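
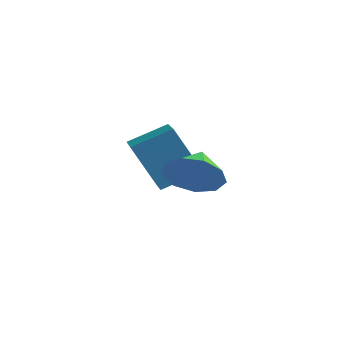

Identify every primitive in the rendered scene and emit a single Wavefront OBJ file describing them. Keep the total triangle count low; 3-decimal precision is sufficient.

v -1.595 -0.932 -1.903
v -2.474 -0.994 -0.461
v -0.738 -0.112 -1.345
v -1.618 -0.175 0.097
v -0.782 -2.085 -1.457
v -1.662 -2.148 -0.015
v 0.074 -1.266 -0.899
v -0.805 -1.328 0.543
v 1.198 -3.872 0.337
v 1.617 -3.458 -0.29
v 0.962 -2.988 0.763
v 1.054 -3.535 -0.441
v 0.558 -3.77 -0.229
v 0.361 -4.052 0.248
v 0.556 -4.251 0.767
v 1.051 -4.272 1.084
v 1.615 -4.106 1.051
v 1.983 -3.831 0.684
v 1.984 -3.575 0.155
f 2 4 1
f 5 2 1
f 1 4 3
f 3 5 1
f 2 8 4
f 6 2 5
f 6 8 2
f 4 8 3
f 7 5 3
f 3 8 7
f 7 6 5
f 8 6 7
f 10 9 12
f 10 12 11
f 12 9 13
f 12 13 11
f 13 9 14
f 13 14 11
f 14 9 15
f 14 15 11
f 15 9 16
f 15 16 11
f 16 9 17
f 16 17 11
f 17 9 18
f 17 18 11
f 18 9 19
f 18 19 11
f 19 9 10
f 19 10 11



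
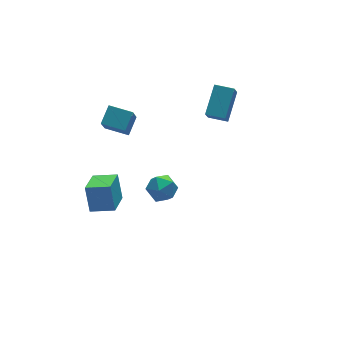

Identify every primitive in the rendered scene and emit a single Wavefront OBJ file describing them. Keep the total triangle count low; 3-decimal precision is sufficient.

v -2.555 1.682 3.007
v -1.706 2.385 3.734
v -3.595 2.747 3.192
v -2.746 3.45 3.919
v -1.914 2.59 1.381
v -1.065 3.293 2.108
v -2.954 3.655 1.566
v -2.105 4.358 2.293
v -3.719 0.852 -3.641
v -3.633 1.619 -2.027
v -4.972 1.699 -3.978
v -4.887 2.467 -2.363
v -2.593 2.233 -4.357
v -2.508 3.001 -2.742
v -3.847 3.081 -4.693
v -3.761 3.848 -3.079
v -3.249 -3.066 3.297
v -2.581 -3.4 2.65
v -3.499 -4.56 3.81
v -2.831 -4.894 3.163
v -2.542 -4.351 3.936
v -2.387 -3.427 3.619
v -3.693 -4.533 2.841
v -3.538 -3.609 2.524
v -2.855 -4.307 2.368
v -2.144 -4.194 3.045
v -3.936 -3.766 3.415
v -3.225 -3.653 4.092
v 2.732 -0.607 3.817
v 3.964 0.612 5.003
v 1.869 0.241 3.843
v 3.101 1.459 5.03
v 3.199 -0.099 2.81
v 4.431 1.119 3.997
v 2.336 0.748 2.837
v 3.568 1.967 4.023
f 2 4 1
f 5 2 1
f 1 4 3
f 3 5 1
f 2 8 4
f 6 2 5
f 6 8 2
f 4 8 3
f 7 5 3
f 3 8 7
f 7 6 5
f 8 6 7
f 10 12 9
f 13 10 9
f 9 12 11
f 11 13 9
f 10 16 12
f 14 10 13
f 14 16 10
f 12 16 11
f 15 13 11
f 11 16 15
f 15 14 13
f 16 14 15
f 17 28 22
f 17 22 18
f 17 18 24
f 17 24 27
f 17 27 28
f 18 22 26
f 22 28 21
f 28 27 19
f 27 24 23
f 24 18 25
f 20 26 21
f 20 21 19
f 20 19 23
f 20 23 25
f 20 25 26
f 21 26 22
f 19 21 28
f 23 19 27
f 25 23 24
f 26 25 18
f 30 32 29
f 33 30 29
f 29 32 31
f 31 33 29
f 30 36 32
f 34 30 33
f 34 36 30
f 32 36 31
f 35 33 31
f 31 36 35
f 35 34 33
f 36 34 35



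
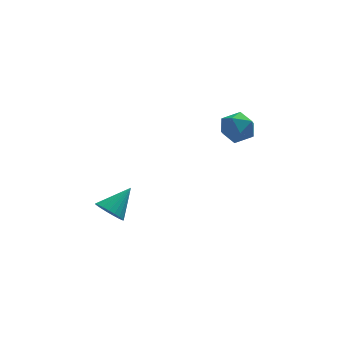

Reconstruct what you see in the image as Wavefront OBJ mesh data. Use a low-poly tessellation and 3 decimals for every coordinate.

v 1.209 3.018 2.667
v 1.982 3.048 2.967
v 1.598 2.112 1.753
v 2.371 2.142 2.053
v 1.763 1.804 2.506
v 1.522 2.364 3.071
v 2.058 2.796 1.649
v 1.817 3.356 2.214
v 2.507 2.91 2.338
v 2.325 2.297 2.868
v 1.255 2.863 1.852
v 1.073 2.25 2.382
v -3.651 0.516 -0.769
v -3.119 0.217 -1.112
v -2.709 1.184 0.109
v -3.155 0.465 -1.261
v -3.277 0.721 -1.325
v -3.464 0.942 -1.292
v -3.683 1.089 -1.17
v -3.897 1.137 -0.978
v -4.067 1.078 -0.75
v -4.166 0.922 -0.525
v -4.176 0.695 -0.342
v -4.095 0.438 -0.233
v -3.937 0.194 -0.217
v -3.729 0.006 -0.297
v -3.508 -0.094 -0.457
v -3.312 -0.089 -0.672
v -3.174 0.021 -0.904
f 1 12 6
f 1 6 2
f 1 2 8
f 1 8 11
f 1 11 12
f 2 6 10
f 6 12 5
f 12 11 3
f 11 8 7
f 8 2 9
f 4 10 5
f 4 5 3
f 4 3 7
f 4 7 9
f 4 9 10
f 5 10 6
f 3 5 12
f 7 3 11
f 9 7 8
f 10 9 2
f 14 13 16
f 14 16 15
f 16 13 17
f 16 17 15
f 17 13 18
f 17 18 15
f 18 13 19
f 18 19 15
f 19 13 20
f 19 20 15
f 20 13 21
f 20 21 15
f 21 13 22
f 21 22 15
f 22 13 23
f 22 23 15
f 23 13 24
f 23 24 15
f 24 13 25
f 24 25 15
f 25 13 26
f 25 26 15
f 26 13 27
f 26 27 15
f 27 13 28
f 27 28 15
f 28 13 29
f 28 29 15
f 29 13 14
f 29 14 15



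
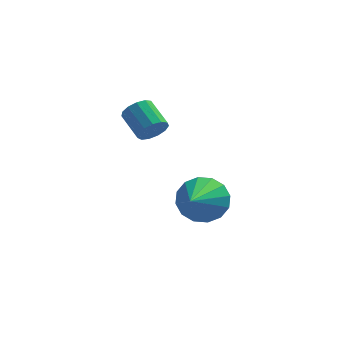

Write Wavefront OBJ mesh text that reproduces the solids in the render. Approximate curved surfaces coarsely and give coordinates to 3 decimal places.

v -0.007 1.322 2.197
v 0.261 1.201 2.685
v -0.285 2.037 3.192
v -0.553 2.158 2.703
v 0.445 1.414 2.531
v -0.101 2.251 3.038
v 0.486 1.598 2.271
v -0.06 2.435 2.778
v 0.37 1.694 1.987
v -0.176 2.531 2.494
v 0.134 1.672 1.77
v -0.411 2.509 2.277
v -0.146 1.539 1.688
v -0.692 2.376 2.195
v -0.382 1.337 1.768
v -0.928 2.173 2.274
v -0.5 1.129 1.984
v -1.045 1.966 2.49
v -0.46 0.983 2.267
v -1.006 1.82 2.774
v -0.277 0.945 2.528
v -0.823 1.781 3.035
v -0.008 1.026 2.684
v -0.554 1.862 3.19
v 1.59 1.861 -1.437
v 2.487 1.805 -1.198
v 1.19 0.139 -0.343
v 2.283 2.071 -0.853
v 1.893 2.282 -0.665
v 1.422 2.379 -0.683
v 0.996 2.338 -0.904
v 0.729 2.169 -1.267
v 0.693 1.918 -1.676
v 0.898 1.651 -2.021
v 1.287 1.441 -2.21
v 1.758 1.343 -2.191
v 2.184 1.385 -1.971
v 2.451 1.553 -1.607
f 2 1 5
f 2 5 3
f 3 5 6
f 3 6 4
f 5 1 7
f 5 7 6
f 6 7 8
f 6 8 4
f 7 1 9
f 7 9 8
f 8 9 10
f 8 10 4
f 9 1 11
f 9 11 10
f 10 11 12
f 10 12 4
f 11 1 13
f 11 13 12
f 12 13 14
f 12 14 4
f 13 1 15
f 13 15 14
f 14 15 16
f 14 16 4
f 15 1 17
f 15 17 16
f 16 17 18
f 16 18 4
f 17 1 19
f 17 19 18
f 18 19 20
f 18 20 4
f 19 1 21
f 19 21 20
f 20 21 22
f 20 22 4
f 21 1 23
f 21 23 22
f 22 23 24
f 22 24 4
f 23 1 2
f 23 2 24
f 24 2 3
f 24 3 4
f 26 25 28
f 26 28 27
f 28 25 29
f 28 29 27
f 29 25 30
f 29 30 27
f 30 25 31
f 30 31 27
f 31 25 32
f 31 32 27
f 32 25 33
f 32 33 27
f 33 25 34
f 33 34 27
f 34 25 35
f 34 35 27
f 35 25 36
f 35 36 27
f 36 25 37
f 36 37 27
f 37 25 38
f 37 38 27
f 38 25 26
f 38 26 27



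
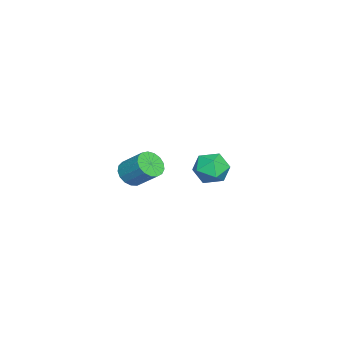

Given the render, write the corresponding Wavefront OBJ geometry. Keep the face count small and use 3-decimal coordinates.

v -3.798 0.245 -1.717
v -3.282 0.811 -2.157
v -3.378 -0.811 -2.583
v -2.862 -0.245 -3.023
v -2.659 -0.475 -2.195
v -2.919 0.178 -1.659
v -3.741 -0.178 -3.081
v -4.001 0.475 -2.545
v -3.247 0.55 -3
v -2.579 0.367 -2.452
v -4.081 -0.367 -2.288
v -3.413 -0.55 -1.74
v 1.627 -2.133 -0.186
v 2.2 -2.432 -0.12
v 2.567 -1.545 0.712
v 1.993 -1.247 0.646
v 2.247 -2.232 -0.354
v 2.613 -1.345 0.478
v 2.151 -2.009 -0.549
v 2.518 -1.123 0.283
v 1.935 -1.815 -0.661
v 2.302 -0.928 0.171
v 1.649 -1.694 -0.664
v 2.016 -0.807 0.168
v 1.357 -1.673 -0.558
v 1.724 -0.786 0.274
v 1.128 -1.758 -0.366
v 1.494 -0.871 0.466
v 1.012 -1.929 -0.133
v 1.379 -1.042 0.699
v 1.037 -2.146 0.088
v 1.404 -1.26 0.92
v 1.198 -2.361 0.246
v 1.564 -1.474 1.078
v 1.456 -2.524 0.305
v 1.823 -1.637 1.137
v 1.754 -2.597 0.252
v 2.12 -1.71 1.084
v 2.022 -2.564 0.098
v 2.389 -1.677 0.93
f 1 12 6
f 1 6 2
f 1 2 8
f 1 8 11
f 1 11 12
f 2 6 10
f 6 12 5
f 12 11 3
f 11 8 7
f 8 2 9
f 4 10 5
f 4 5 3
f 4 3 7
f 4 7 9
f 4 9 10
f 5 10 6
f 3 5 12
f 7 3 11
f 9 7 8
f 10 9 2
f 14 13 17
f 14 17 15
f 15 17 18
f 15 18 16
f 17 13 19
f 17 19 18
f 18 19 20
f 18 20 16
f 19 13 21
f 19 21 20
f 20 21 22
f 20 22 16
f 21 13 23
f 21 23 22
f 22 23 24
f 22 24 16
f 23 13 25
f 23 25 24
f 24 25 26
f 24 26 16
f 25 13 27
f 25 27 26
f 26 27 28
f 26 28 16
f 27 13 29
f 27 29 28
f 28 29 30
f 28 30 16
f 29 13 31
f 29 31 30
f 30 31 32
f 30 32 16
f 31 13 33
f 31 33 32
f 32 33 34
f 32 34 16
f 33 13 35
f 33 35 34
f 34 35 36
f 34 36 16
f 35 13 37
f 35 37 36
f 36 37 38
f 36 38 16
f 37 13 39
f 37 39 38
f 38 39 40
f 38 40 16
f 39 13 14
f 39 14 40
f 40 14 15
f 40 15 16



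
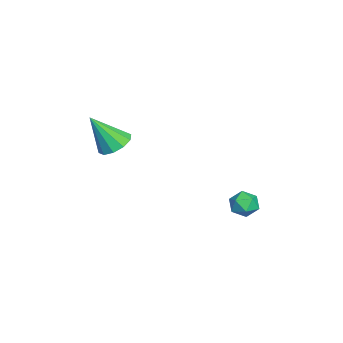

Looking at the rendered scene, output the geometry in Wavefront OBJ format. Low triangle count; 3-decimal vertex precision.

v 2.827 -2.031 2.582
v 3.414 -2.377 2.319
v 2.933 -2.929 3.998
v 3.556 -2.01 2.541
v 3.419 -1.652 2.778
v 3.056 -1.438 2.941
v 2.606 -1.451 2.966
v 2.24 -1.686 2.845
v 2.099 -2.052 2.623
v 2.236 -2.411 2.385
v 2.598 -2.624 2.223
v 3.049 -2.611 2.198
v 1.434 3.04 -1.573
v 1.966 3.298 -1.298
v 1.594 2.142 -1.042
v 2.126 2.4 -0.767
v 1.535 2.625 -0.609
v 1.436 3.18 -0.937
v 2.124 2.26 -1.403
v 2.025 2.815 -1.731
v 2.392 2.816 -1.192
v 2.028 3.041 -0.701
v 1.532 2.399 -1.639
v 1.168 2.624 -1.148
f 2 1 4
f 2 4 3
f 4 1 5
f 4 5 3
f 5 1 6
f 5 6 3
f 6 1 7
f 6 7 3
f 7 1 8
f 7 8 3
f 8 1 9
f 8 9 3
f 9 1 10
f 9 10 3
f 10 1 11
f 10 11 3
f 11 1 12
f 11 12 3
f 12 1 2
f 12 2 3
f 13 24 18
f 13 18 14
f 13 14 20
f 13 20 23
f 13 23 24
f 14 18 22
f 18 24 17
f 24 23 15
f 23 20 19
f 20 14 21
f 16 22 17
f 16 17 15
f 16 15 19
f 16 19 21
f 16 21 22
f 17 22 18
f 15 17 24
f 19 15 23
f 21 19 20
f 22 21 14



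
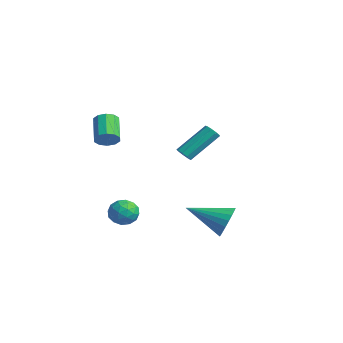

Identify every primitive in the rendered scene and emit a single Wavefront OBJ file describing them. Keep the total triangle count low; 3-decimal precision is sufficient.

v 1.755 -2.337 -3.238
v 2.308 -2.854 -2.951
v 0.852 -3.286 -3.209
v 1.405 -3.803 -2.922
v 1.142 -3.193 -2.459
v 1.7 -2.606 -2.477
v 1.46 -3.534 -3.683
v 2.018 -2.947 -3.701
v 2.126 -3.594 -3.226
v 1.929 -3.383 -2.469
v 1.231 -2.757 -3.691
v 1.034 -2.546 -2.934
v 2.111 -2.512 -3.097
v 1.049 -3.628 -3.063
v 0.895 -3.269 -2.791
v 1.22 -3.573 -2.622
v 1.753 -2.367 -2.819
v 2.078 -2.671 -2.65
v 1.393 -2.87 -2.36
v 1.082 -3.469 -3.51
v 1.407 -3.773 -3.341
v 1.94 -2.567 -3.538
v 2.265 -2.871 -3.369
v 1.767 -3.27 -3.8
v 2.328 -3.251 -3.09
v 1.798 -3.809 -3.073
v 1.83 -3.65 -3.52
v 2.158 -3.305 -3.531
v 2.213 -3.127 -2.645
v 1.682 -3.685 -2.628
v 1.528 -3.326 -2.356
v 1.856 -2.982 -2.366
v 2.106 -3.562 -2.807
v 1.478 -2.455 -3.532
v 0.947 -3.013 -3.515
v 1.304 -3.158 -3.794
v 1.632 -2.814 -3.804
v 1.362 -2.331 -3.087
v 0.832 -2.889 -3.07
v 1.002 -2.835 -2.629
v 1.33 -2.49 -2.64
v 1.054 -2.578 -3.353
v 0.86 -3.559 1.495
v 1.282 -3.342 1.925
v 0.162 -2.885 2.794
v -0.26 -3.101 2.365
v 1.205 -3.049 1.671
v 0.085 -2.591 2.541
v 0.996 -2.95 1.35
v -0.124 -2.493 2.22
v 0.735 -3.084 1.084
v -0.385 -2.627 1.954
v 0.522 -3.399 0.976
v -0.598 -2.942 1.845
v 0.438 -3.775 1.066
v -0.682 -3.318 1.935
v 0.515 -4.069 1.319
v -0.605 -3.611 2.189
v 0.724 -4.167 1.64
v -0.396 -3.71 2.51
v 0.985 -4.033 1.906
v -0.135 -3.576 2.776
v 1.198 -3.718 2.015
v 0.078 -3.261 2.884
v -2.126 1.926 -1.376
v -1.792 1.677 -1.1
v -1.759 3.285 0.311
v -2.094 3.534 0.036
v -1.631 1.875 -1.329
v -1.599 3.483 0.083
v -1.703 2.096 -1.579
v -1.67 3.704 -0.168
v -1.972 2.238 -1.735
v -1.94 3.846 -0.323
v -2.314 2.234 -1.722
v -2.281 3.842 -0.311
v -2.568 2.086 -1.547
v -2.535 3.694 -0.136
v -2.615 1.863 -1.292
v -2.583 3.471 0.119
v -2.434 1.669 -1.076
v -2.401 3.278 0.335
v -2.108 1.596 -1
v -2.076 3.204 0.411
v 4.374 1.017 -3.412
v 4.986 0.917 -2.705
v 3.206 -0.597 -2.628
v 4.731 1.173 -2.556
v 4.415 1.403 -2.555
v 4.091 1.565 -2.702
v 3.816 1.633 -2.972
v 3.638 1.594 -3.318
v 3.587 1.456 -3.679
v 3.672 1.241 -3.995
v 3.878 0.988 -4.21
v 4.17 0.74 -4.286
v 4.497 0.539 -4.212
v 4.803 0.421 -3.999
v 5.034 0.407 -3.684
v 5.152 0.497 -3.323
v 5.135 0.678 -2.976
f 1 38 17
f 38 12 41
f 17 41 6
f 38 41 17
f 1 17 13
f 17 6 18
f 13 18 2
f 17 18 13
f 1 13 22
f 13 2 23
f 22 23 8
f 13 23 22
f 1 22 34
f 22 8 37
f 34 37 11
f 22 37 34
f 1 34 38
f 34 11 42
f 38 42 12
f 34 42 38
f 2 18 29
f 18 6 32
f 29 32 10
f 18 32 29
f 6 41 19
f 41 12 40
f 19 40 5
f 41 40 19
f 12 42 39
f 42 11 35
f 39 35 3
f 42 35 39
f 11 37 36
f 37 8 24
f 36 24 7
f 37 24 36
f 8 23 28
f 23 2 25
f 28 25 9
f 23 25 28
f 4 30 16
f 30 10 31
f 16 31 5
f 30 31 16
f 4 16 14
f 16 5 15
f 14 15 3
f 16 15 14
f 4 14 21
f 14 3 20
f 21 20 7
f 14 20 21
f 4 21 26
f 21 7 27
f 26 27 9
f 21 27 26
f 4 26 30
f 26 9 33
f 30 33 10
f 26 33 30
f 5 31 19
f 31 10 32
f 19 32 6
f 31 32 19
f 3 15 39
f 15 5 40
f 39 40 12
f 15 40 39
f 7 20 36
f 20 3 35
f 36 35 11
f 20 35 36
f 9 27 28
f 27 7 24
f 28 24 8
f 27 24 28
f 10 33 29
f 33 9 25
f 29 25 2
f 33 25 29
f 44 43 47
f 44 47 45
f 45 47 48
f 45 48 46
f 47 43 49
f 47 49 48
f 48 49 50
f 48 50 46
f 49 43 51
f 49 51 50
f 50 51 52
f 50 52 46
f 51 43 53
f 51 53 52
f 52 53 54
f 52 54 46
f 53 43 55
f 53 55 54
f 54 55 56
f 54 56 46
f 55 43 57
f 55 57 56
f 56 57 58
f 56 58 46
f 57 43 59
f 57 59 58
f 58 59 60
f 58 60 46
f 59 43 61
f 59 61 60
f 60 61 62
f 60 62 46
f 61 43 63
f 61 63 62
f 62 63 64
f 62 64 46
f 63 43 44
f 63 44 64
f 64 44 45
f 64 45 46
f 66 65 69
f 66 69 67
f 67 69 70
f 67 70 68
f 69 65 71
f 69 71 70
f 70 71 72
f 70 72 68
f 71 65 73
f 71 73 72
f 72 73 74
f 72 74 68
f 73 65 75
f 73 75 74
f 74 75 76
f 74 76 68
f 75 65 77
f 75 77 76
f 76 77 78
f 76 78 68
f 77 65 79
f 77 79 78
f 78 79 80
f 78 80 68
f 79 65 81
f 79 81 80
f 80 81 82
f 80 82 68
f 81 65 83
f 81 83 82
f 82 83 84
f 82 84 68
f 83 65 66
f 83 66 84
f 84 66 67
f 84 67 68
f 86 85 88
f 86 88 87
f 88 85 89
f 88 89 87
f 89 85 90
f 89 90 87
f 90 85 91
f 90 91 87
f 91 85 92
f 91 92 87
f 92 85 93
f 92 93 87
f 93 85 94
f 93 94 87
f 94 85 95
f 94 95 87
f 95 85 96
f 95 96 87
f 96 85 97
f 96 97 87
f 97 85 98
f 97 98 87
f 98 85 99
f 98 99 87
f 99 85 100
f 99 100 87
f 100 85 101
f 100 101 87
f 101 85 86
f 101 86 87



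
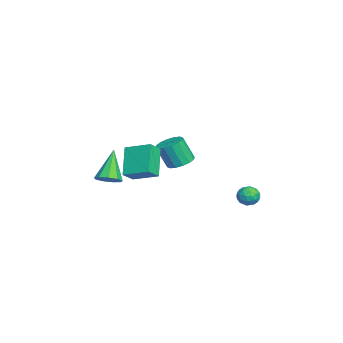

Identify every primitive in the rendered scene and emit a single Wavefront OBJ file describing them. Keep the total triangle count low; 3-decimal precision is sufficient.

v -1.21 -0.038 -2.459
v -0.674 -0.589 -2.679
v -0.734 -1.214 -1.262
v -1.27 -0.662 -1.041
v -0.449 -0.274 -2.531
v -0.509 -0.899 -1.113
v -0.429 0.104 -2.363
v -0.488 -0.521 -0.946
v -0.617 0.444 -2.221
v -0.677 -0.181 -0.804
v -0.965 0.655 -2.143
v -1.025 0.03 -0.726
v -1.378 0.681 -2.149
v -1.438 0.056 -0.732
v -1.746 0.514 -2.238
v -1.806 -0.111 -0.821
v -1.971 0.199 -2.387
v -2.031 -0.426 -0.969
v -1.992 -0.179 -2.554
v -2.051 -0.804 -1.137
v -1.803 -0.519 -2.696
v -1.863 -1.144 -1.279
v -1.455 -0.73 -2.774
v -1.515 -1.355 -1.357
v -1.042 -0.756 -2.768
v -1.102 -1.381 -1.351
v 0.346 -2.501 -3.057
v -0.994 -2.466 -1.654
v 0.931 -1.12 -2.533
v -0.408 -1.084 -1.13
v 0.968 -2.996 -2.45
v -0.371 -2.96 -1.047
v 1.554 -1.614 -1.926
v 0.214 -1.579 -0.523
v 0.658 3.714 -3.447
v 1.205 4.104 -3.49
v 1.135 2.976 -4.09
v 1.682 3.366 -4.133
v 1.527 3.066 -3.551
v 1.233 3.522 -3.153
v 1.107 3.558 -4.427
v 0.813 4.014 -4.029
v 1.482 4.008 -4.096
v 1.742 3.704 -3.554
v 0.598 3.376 -4.026
v 0.858 3.072 -3.484
v 0.89 3.974 -3.412
v 1.45 3.106 -4.168
v 1.359 2.93 -3.826
v 1.681 3.159 -3.851
v 0.906 3.632 -3.214
v 1.227 3.861 -3.24
v 1.417 3.251 -3.275
v 1.113 3.219 -4.34
v 1.434 3.448 -4.366
v 0.659 3.921 -3.729
v 0.981 4.15 -3.754
v 0.923 3.829 -4.305
v 1.374 4.147 -3.793
v 1.654 3.713 -4.171
v 1.317 3.825 -4.344
v 1.144 4.093 -4.11
v 1.527 3.968 -3.475
v 1.807 3.534 -3.853
v 1.716 3.358 -3.511
v 1.543 3.626 -3.277
v 1.69 3.911 -3.831
v 0.533 3.546 -3.727
v 0.813 3.112 -4.105
v 0.797 3.454 -4.303
v 0.624 3.722 -4.069
v 0.686 3.367 -3.409
v 0.966 2.933 -3.787
v 1.196 2.987 -3.47
v 1.023 3.255 -3.236
v 0.65 3.169 -3.749
v -1.635 -3.942 -4.045
v -1.156 -4.401 -3.635
v -2.885 -3.718 -2.335
v -1.004 -3.892 -3.59
v -1.146 -3.406 -3.758
v -1.518 -3.171 -4.061
v -1.944 -3.297 -4.356
v -2.226 -3.725 -4.505
v -2.231 -4.254 -4.44
v -1.957 -4.638 -4.189
v -1.533 -4.696 -3.871
f 2 1 5
f 2 5 3
f 3 5 6
f 3 6 4
f 5 1 7
f 5 7 6
f 6 7 8
f 6 8 4
f 7 1 9
f 7 9 8
f 8 9 10
f 8 10 4
f 9 1 11
f 9 11 10
f 10 11 12
f 10 12 4
f 11 1 13
f 11 13 12
f 12 13 14
f 12 14 4
f 13 1 15
f 13 15 14
f 14 15 16
f 14 16 4
f 15 1 17
f 15 17 16
f 16 17 18
f 16 18 4
f 17 1 19
f 17 19 18
f 18 19 20
f 18 20 4
f 19 1 21
f 19 21 20
f 20 21 22
f 20 22 4
f 21 1 23
f 21 23 22
f 22 23 24
f 22 24 4
f 23 1 25
f 23 25 24
f 24 25 26
f 24 26 4
f 25 1 2
f 25 2 26
f 26 2 3
f 26 3 4
f 28 30 27
f 31 28 27
f 27 30 29
f 29 31 27
f 28 34 30
f 32 28 31
f 32 34 28
f 30 34 29
f 33 31 29
f 29 34 33
f 33 32 31
f 34 32 33
f 35 72 51
f 72 46 75
f 51 75 40
f 72 75 51
f 35 51 47
f 51 40 52
f 47 52 36
f 51 52 47
f 35 47 56
f 47 36 57
f 56 57 42
f 47 57 56
f 35 56 68
f 56 42 71
f 68 71 45
f 56 71 68
f 35 68 72
f 68 45 76
f 72 76 46
f 68 76 72
f 36 52 63
f 52 40 66
f 63 66 44
f 52 66 63
f 40 75 53
f 75 46 74
f 53 74 39
f 75 74 53
f 46 76 73
f 76 45 69
f 73 69 37
f 76 69 73
f 45 71 70
f 71 42 58
f 70 58 41
f 71 58 70
f 42 57 62
f 57 36 59
f 62 59 43
f 57 59 62
f 38 64 50
f 64 44 65
f 50 65 39
f 64 65 50
f 38 50 48
f 50 39 49
f 48 49 37
f 50 49 48
f 38 48 55
f 48 37 54
f 55 54 41
f 48 54 55
f 38 55 60
f 55 41 61
f 60 61 43
f 55 61 60
f 38 60 64
f 60 43 67
f 64 67 44
f 60 67 64
f 39 65 53
f 65 44 66
f 53 66 40
f 65 66 53
f 37 49 73
f 49 39 74
f 73 74 46
f 49 74 73
f 41 54 70
f 54 37 69
f 70 69 45
f 54 69 70
f 43 61 62
f 61 41 58
f 62 58 42
f 61 58 62
f 44 67 63
f 67 43 59
f 63 59 36
f 67 59 63
f 78 77 80
f 78 80 79
f 80 77 81
f 80 81 79
f 81 77 82
f 81 82 79
f 82 77 83
f 82 83 79
f 83 77 84
f 83 84 79
f 84 77 85
f 84 85 79
f 85 77 86
f 85 86 79
f 86 77 87
f 86 87 79
f 87 77 78
f 87 78 79



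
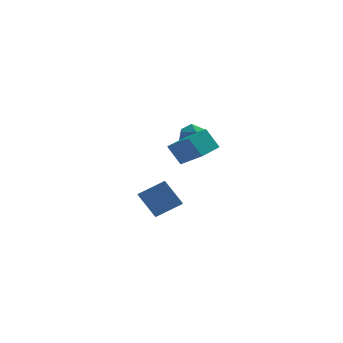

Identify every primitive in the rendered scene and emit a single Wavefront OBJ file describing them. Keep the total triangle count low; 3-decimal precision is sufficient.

v 1.633 4.746 0.882
v 2.042 4.249 0.118
v 0.538 3.571 1.062
v 0.947 3.074 0.298
v 1.446 3.165 1.158
v 2.122 3.891 1.047
v 0.458 3.929 0.133
v 1.134 4.655 0.022
v 1.315 3.744 -0.345
v 1.926 3.272 0.289
v 0.654 4.548 0.891
v 1.265 4.076 1.525
v -1.482 -0.694 -4.319
v -2.485 0.215 -2.766
v -1.398 0.172 -4.771
v -2.401 1.08 -3.218
v 0.221 -0.38 -3.402
v -0.782 0.528 -1.849
v 0.305 0.485 -3.854
v -0.698 1.394 -2.301
v -0.317 -4.15 1.578
v -1.044 -3.649 2.84
v 0.826 -2.975 1.77
v 0.099 -2.474 3.031
v 0.801 -5.426 2.729
v 0.074 -4.925 3.99
v 1.944 -4.251 2.92
v 1.217 -3.75 4.182
f 1 12 6
f 1 6 2
f 1 2 8
f 1 8 11
f 1 11 12
f 2 6 10
f 6 12 5
f 12 11 3
f 11 8 7
f 8 2 9
f 4 10 5
f 4 5 3
f 4 3 7
f 4 7 9
f 4 9 10
f 5 10 6
f 3 5 12
f 7 3 11
f 9 7 8
f 10 9 2
f 14 16 13
f 17 14 13
f 13 16 15
f 15 17 13
f 14 20 16
f 18 14 17
f 18 20 14
f 16 20 15
f 19 17 15
f 15 20 19
f 19 18 17
f 20 18 19
f 22 24 21
f 25 22 21
f 21 24 23
f 23 25 21
f 22 28 24
f 26 22 25
f 26 28 22
f 24 28 23
f 27 25 23
f 23 28 27
f 27 26 25
f 28 26 27



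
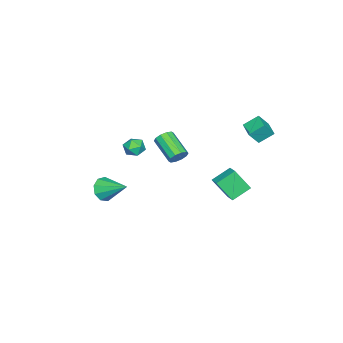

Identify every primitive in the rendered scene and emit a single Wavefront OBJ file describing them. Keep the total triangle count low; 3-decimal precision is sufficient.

v 2.389 -2.701 -2.089
v 2.649 -2.377 -2.772
v 2.691 -1.219 -1.271
v 2.11 -2.297 -2.72
v 1.702 -2.405 -2.372
v 1.615 -2.653 -1.891
v 1.891 -2.923 -1.503
v 2.399 -3.089 -1.389
v 2.903 -3.074 -1.602
v 3.166 -2.885 -2.043
v 3.066 -2.61 -2.505
v -0.92 0.072 -0.798
v -0.49 0.077 -0.38
v -1.27 -1.167 0.437
v -1.7 -1.172 0.018
v -0.756 0.313 -0.274
v -1.536 -0.93 0.543
v -1.084 0.457 -0.369
v -1.864 -0.786 0.448
v -1.35 0.454 -0.627
v -2.13 -0.79 0.189
v -1.451 0.305 -0.951
v -2.232 -0.939 -0.135
v -1.35 0.067 -1.217
v -2.13 -1.177 -0.4
v -1.084 -0.17 -1.323
v -1.864 -1.413 -0.506
v -0.756 -0.314 -1.228
v -1.536 -1.557 -0.411
v -0.49 -0.31 -0.969
v -1.27 -1.554 -0.153
v -0.388 -0.161 -0.645
v -1.169 -1.405 0.171
v -3.463 -3.121 -2.606
v -2.981 -3.19 -2.097
v -3.459 -4.25 -2.763
v -2.977 -4.319 -2.254
v -3.634 -4.124 -2.092
v -3.637 -3.426 -1.995
v -2.803 -4.014 -2.865
v -2.806 -3.316 -2.768
v -2.573 -3.742 -2.257
v -3.086 -3.81 -1.78
v -3.354 -3.63 -3.08
v -3.867 -3.698 -2.603
v -2.385 1.381 -3.156
v -3.28 2.069 -2.532
v -2.572 2.26 -4.394
v -3.468 2.948 -3.77
v -1.732 1.952 -2.85
v -2.628 2.64 -2.226
v -1.92 2.831 -4.088
v -2.815 3.519 -3.464
v -4.001 3.976 1.107
v -3.524 3.579 1.916
v -3.212 4.639 0.967
v -2.735 4.242 1.776
v -3.525 3.278 0.484
v -3.048 2.881 1.293
v -2.736 3.941 0.344
v -2.259 3.544 1.153
f 2 1 4
f 2 4 3
f 4 1 5
f 4 5 3
f 5 1 6
f 5 6 3
f 6 1 7
f 6 7 3
f 7 1 8
f 7 8 3
f 8 1 9
f 8 9 3
f 9 1 10
f 9 10 3
f 10 1 11
f 10 11 3
f 11 1 2
f 11 2 3
f 13 12 16
f 13 16 14
f 14 16 17
f 14 17 15
f 16 12 18
f 16 18 17
f 17 18 19
f 17 19 15
f 18 12 20
f 18 20 19
f 19 20 21
f 19 21 15
f 20 12 22
f 20 22 21
f 21 22 23
f 21 23 15
f 22 12 24
f 22 24 23
f 23 24 25
f 23 25 15
f 24 12 26
f 24 26 25
f 25 26 27
f 25 27 15
f 26 12 28
f 26 28 27
f 27 28 29
f 27 29 15
f 28 12 30
f 28 30 29
f 29 30 31
f 29 31 15
f 30 12 32
f 30 32 31
f 31 32 33
f 31 33 15
f 32 12 13
f 32 13 33
f 33 13 14
f 33 14 15
f 34 45 39
f 34 39 35
f 34 35 41
f 34 41 44
f 34 44 45
f 35 39 43
f 39 45 38
f 45 44 36
f 44 41 40
f 41 35 42
f 37 43 38
f 37 38 36
f 37 36 40
f 37 40 42
f 37 42 43
f 38 43 39
f 36 38 45
f 40 36 44
f 42 40 41
f 43 42 35
f 47 49 46
f 50 47 46
f 46 49 48
f 48 50 46
f 47 53 49
f 51 47 50
f 51 53 47
f 49 53 48
f 52 50 48
f 48 53 52
f 52 51 50
f 53 51 52
f 55 57 54
f 58 55 54
f 54 57 56
f 56 58 54
f 55 61 57
f 59 55 58
f 59 61 55
f 57 61 56
f 60 58 56
f 56 61 60
f 60 59 58
f 61 59 60



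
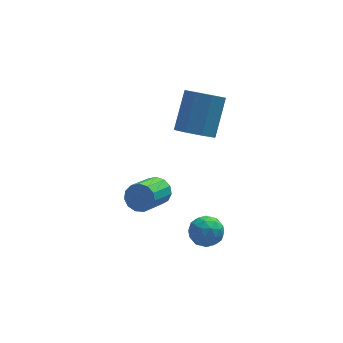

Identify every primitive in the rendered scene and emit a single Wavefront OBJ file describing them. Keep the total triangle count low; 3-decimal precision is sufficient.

v -0.756 0.499 1.964
v -0.016 -0.112 2.106
v 0.696 1.111 3.658
v -0.044 1.721 3.516
v 0.145 0.419 1.613
v 0.857 1.642 3.166
v -0.221 0.997 1.326
v 0.49 2.22 2.878
v -0.901 1.283 1.413
v -0.19 2.506 2.965
v -1.496 1.109 1.822
v -0.784 2.332 3.374
v -1.657 0.578 2.314
v -0.945 1.801 3.867
v -1.29 -0 2.602
v -0.579 1.223 4.154
v -0.61 -0.286 2.515
v 0.101 0.937 4.067
v -0.749 -1.523 -2.278
v -0.067 -2.013 -2.225
v -1.533 -2.627 -2.415
v -0.851 -3.117 -2.362
v -1.116 -2.692 -1.687
v -0.632 -2.01 -1.602
v -0.968 -2.63 -3.038
v -0.484 -1.948 -2.953
v -0.203 -2.698 -2.695
v -0.295 -2.736 -1.86
v -1.305 -1.904 -2.78
v -1.397 -1.942 -1.945
v -0.339 -1.671 -2.239
v -1.261 -2.969 -2.401
v -1.417 -2.719 -2.003
v -1.016 -3.007 -1.973
v -0.671 -1.669 -1.873
v -0.27 -1.958 -1.842
v -0.887 -2.357 -1.526
v -1.33 -2.682 -2.798
v -0.929 -2.971 -2.767
v -0.584 -1.633 -2.667
v -0.183 -1.921 -2.637
v -0.713 -2.283 -3.114
v -0.018 -2.362 -2.485
v -0.479 -3.011 -2.566
v -0.548 -2.724 -2.963
v -0.263 -2.323 -2.913
v -0.072 -2.384 -1.994
v -0.533 -3.033 -2.075
v -0.689 -2.783 -1.677
v -0.404 -2.382 -1.628
v -0.152 -2.787 -2.27
v -1.067 -1.607 -2.565
v -1.528 -2.256 -2.646
v -1.196 -2.258 -3.012
v -0.911 -1.857 -2.963
v -1.121 -1.629 -2.074
v -1.582 -2.278 -2.155
v -1.337 -2.317 -1.727
v -1.052 -1.916 -1.677
v -1.448 -1.853 -2.37
v -2.792 -1.307 -0.026
v -2.415 -1.182 0.575
v -3.351 -2.347 1.406
v -3.728 -2.473 0.806
v -2.729 -0.925 0.581
v -3.665 -2.09 1.413
v -3.063 -0.79 0.395
v -3.999 -1.955 1.226
v -3.311 -0.819 0.075
v -4.247 -1.984 0.907
v -3.395 -1.003 -0.277
v -4.33 -2.168 0.555
v -3.287 -1.284 -0.549
v -4.222 -2.449 0.283
v -3.022 -1.572 -0.655
v -3.957 -2.737 0.177
v -2.684 -1.777 -0.561
v -3.619 -2.942 0.27
v -2.381 -1.832 -0.297
v -3.316 -2.997 0.534
v -2.208 -1.721 0.053
v -3.143 -2.886 0.884
v -2.221 -1.478 0.378
v -3.156 -2.643 1.209
f 2 1 5
f 2 5 3
f 3 5 6
f 3 6 4
f 5 1 7
f 5 7 6
f 6 7 8
f 6 8 4
f 7 1 9
f 7 9 8
f 8 9 10
f 8 10 4
f 9 1 11
f 9 11 10
f 10 11 12
f 10 12 4
f 11 1 13
f 11 13 12
f 12 13 14
f 12 14 4
f 13 1 15
f 13 15 14
f 14 15 16
f 14 16 4
f 15 1 17
f 15 17 16
f 16 17 18
f 16 18 4
f 17 1 2
f 17 2 18
f 18 2 3
f 18 3 4
f 19 56 35
f 56 30 59
f 35 59 24
f 56 59 35
f 19 35 31
f 35 24 36
f 31 36 20
f 35 36 31
f 19 31 40
f 31 20 41
f 40 41 26
f 31 41 40
f 19 40 52
f 40 26 55
f 52 55 29
f 40 55 52
f 19 52 56
f 52 29 60
f 56 60 30
f 52 60 56
f 20 36 47
f 36 24 50
f 47 50 28
f 36 50 47
f 24 59 37
f 59 30 58
f 37 58 23
f 59 58 37
f 30 60 57
f 60 29 53
f 57 53 21
f 60 53 57
f 29 55 54
f 55 26 42
f 54 42 25
f 55 42 54
f 26 41 46
f 41 20 43
f 46 43 27
f 41 43 46
f 22 48 34
f 48 28 49
f 34 49 23
f 48 49 34
f 22 34 32
f 34 23 33
f 32 33 21
f 34 33 32
f 22 32 39
f 32 21 38
f 39 38 25
f 32 38 39
f 22 39 44
f 39 25 45
f 44 45 27
f 39 45 44
f 22 44 48
f 44 27 51
f 48 51 28
f 44 51 48
f 23 49 37
f 49 28 50
f 37 50 24
f 49 50 37
f 21 33 57
f 33 23 58
f 57 58 30
f 33 58 57
f 25 38 54
f 38 21 53
f 54 53 29
f 38 53 54
f 27 45 46
f 45 25 42
f 46 42 26
f 45 42 46
f 28 51 47
f 51 27 43
f 47 43 20
f 51 43 47
f 62 61 65
f 62 65 63
f 63 65 66
f 63 66 64
f 65 61 67
f 65 67 66
f 66 67 68
f 66 68 64
f 67 61 69
f 67 69 68
f 68 69 70
f 68 70 64
f 69 61 71
f 69 71 70
f 70 71 72
f 70 72 64
f 71 61 73
f 71 73 72
f 72 73 74
f 72 74 64
f 73 61 75
f 73 75 74
f 74 75 76
f 74 76 64
f 75 61 77
f 75 77 76
f 76 77 78
f 76 78 64
f 77 61 79
f 77 79 78
f 78 79 80
f 78 80 64
f 79 61 81
f 79 81 80
f 80 81 82
f 80 82 64
f 81 61 83
f 81 83 82
f 82 83 84
f 82 84 64
f 83 61 62
f 83 62 84
f 84 62 63
f 84 63 64



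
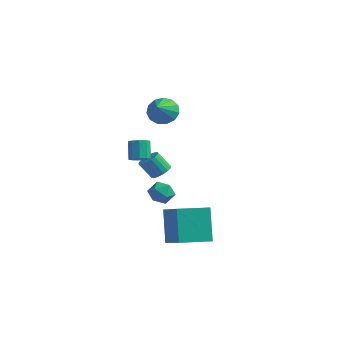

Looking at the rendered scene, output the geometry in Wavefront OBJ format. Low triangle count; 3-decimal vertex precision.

v -3.467 2.378 -3.427
v -3.031 1.946 -3.184
v -3.737 1.771 -2.229
v -4.173 2.202 -2.473
v -2.943 2.183 -3.075
v -3.65 2.008 -2.121
v -2.947 2.453 -3.028
v -3.653 2.278 -2.074
v -3.04 2.71 -3.05
v -3.746 2.535 -2.096
v -3.207 2.91 -3.137
v -3.913 2.735 -2.183
v -3.419 3.018 -3.274
v -4.125 2.843 -2.32
v -3.639 3.015 -3.438
v -4.345 2.84 -2.483
v -3.83 2.901 -3.599
v -4.536 2.726 -2.645
v -3.957 2.698 -3.731
v -4.664 2.523 -2.777
v -4 2.438 -3.811
v -4.707 2.263 -2.857
v -3.951 2.169 -3.824
v -4.657 1.994 -2.87
v -3.818 1.935 -3.768
v -4.525 1.76 -2.814
v -3.625 1.778 -3.654
v -4.331 1.603 -2.7
v -3.404 1.725 -3.5
v -4.11 1.55 -2.546
v -3.194 1.784 -3.334
v -3.9 1.609 -2.379
v -1.129 -3.712 1.542
v -0.643 -3.833 1.835
v -1.025 -3.249 2.711
v -1.511 -3.128 2.418
v -0.591 -3.528 1.654
v -0.972 -2.944 2.53
v -0.744 -3.293 1.431
v -1.126 -2.709 2.306
v -1.044 -3.219 1.25
v -1.426 -2.634 2.125
v -1.377 -3.332 1.181
v -1.759 -2.748 2.056
v -1.615 -3.591 1.249
v -1.997 -3.007 2.125
v -1.668 -3.896 1.43
v -2.049 -3.312 2.306
v -1.514 -4.131 1.654
v -1.896 -3.547 2.529
v -1.214 -4.206 1.835
v -1.596 -3.621 2.71
v -0.881 -4.092 1.904
v -1.263 -3.508 2.779
v -2.957 1.01 -3.843
v -2.281 1.047 -4.268
v -2.479 0.013 -3.172
v -1.803 0.05 -3.597
v -1.983 0.632 -3.08
v -2.278 1.249 -3.494
v -2.482 -0.189 -3.946
v -2.777 0.428 -4.36
v -1.988 0.307 -4.331
v -1.679 0.814 -3.796
v -3.081 0.246 -3.644
v -2.772 0.753 -3.109
v 0.125 -3.333 -4.536
v -0.554 -2.374 -2.796
v 1.328 -2.031 -4.785
v 0.649 -1.072 -3.044
v 1.551 -4.428 -3.376
v 0.872 -3.469 -1.635
v 2.754 -3.126 -3.624
v 2.075 -2.167 -1.884
v -4.138 3.712 0.5
v -3.641 3.292 -0.15
v -3.842 2.548 1.48
v -3.312 3.595 0.112
v -3.245 3.936 0.497
v -3.461 4.205 0.883
v -3.893 4.319 1.148
v -4.401 4.239 1.207
v -4.827 3.993 1.042
v -5.033 3.657 0.705
v -4.955 3.339 0.303
v -4.618 3.14 -0.036
v -4.128 3.122 -0.205
f 2 1 5
f 2 5 3
f 3 5 6
f 3 6 4
f 5 1 7
f 5 7 6
f 6 7 8
f 6 8 4
f 7 1 9
f 7 9 8
f 8 9 10
f 8 10 4
f 9 1 11
f 9 11 10
f 10 11 12
f 10 12 4
f 11 1 13
f 11 13 12
f 12 13 14
f 12 14 4
f 13 1 15
f 13 15 14
f 14 15 16
f 14 16 4
f 15 1 17
f 15 17 16
f 16 17 18
f 16 18 4
f 17 1 19
f 17 19 18
f 18 19 20
f 18 20 4
f 19 1 21
f 19 21 20
f 20 21 22
f 20 22 4
f 21 1 23
f 21 23 22
f 22 23 24
f 22 24 4
f 23 1 25
f 23 25 24
f 24 25 26
f 24 26 4
f 25 1 27
f 25 27 26
f 26 27 28
f 26 28 4
f 27 1 29
f 27 29 28
f 28 29 30
f 28 30 4
f 29 1 31
f 29 31 30
f 30 31 32
f 30 32 4
f 31 1 2
f 31 2 32
f 32 2 3
f 32 3 4
f 34 33 37
f 34 37 35
f 35 37 38
f 35 38 36
f 37 33 39
f 37 39 38
f 38 39 40
f 38 40 36
f 39 33 41
f 39 41 40
f 40 41 42
f 40 42 36
f 41 33 43
f 41 43 42
f 42 43 44
f 42 44 36
f 43 33 45
f 43 45 44
f 44 45 46
f 44 46 36
f 45 33 47
f 45 47 46
f 46 47 48
f 46 48 36
f 47 33 49
f 47 49 48
f 48 49 50
f 48 50 36
f 49 33 51
f 49 51 50
f 50 51 52
f 50 52 36
f 51 33 53
f 51 53 52
f 52 53 54
f 52 54 36
f 53 33 34
f 53 34 54
f 54 34 35
f 54 35 36
f 55 66 60
f 55 60 56
f 55 56 62
f 55 62 65
f 55 65 66
f 56 60 64
f 60 66 59
f 66 65 57
f 65 62 61
f 62 56 63
f 58 64 59
f 58 59 57
f 58 57 61
f 58 61 63
f 58 63 64
f 59 64 60
f 57 59 66
f 61 57 65
f 63 61 62
f 64 63 56
f 68 70 67
f 71 68 67
f 67 70 69
f 69 71 67
f 68 74 70
f 72 68 71
f 72 74 68
f 70 74 69
f 73 71 69
f 69 74 73
f 73 72 71
f 74 72 73
f 76 75 78
f 76 78 77
f 78 75 79
f 78 79 77
f 79 75 80
f 79 80 77
f 80 75 81
f 80 81 77
f 81 75 82
f 81 82 77
f 82 75 83
f 82 83 77
f 83 75 84
f 83 84 77
f 84 75 85
f 84 85 77
f 85 75 86
f 85 86 77
f 86 75 87
f 86 87 77
f 87 75 76
f 87 76 77



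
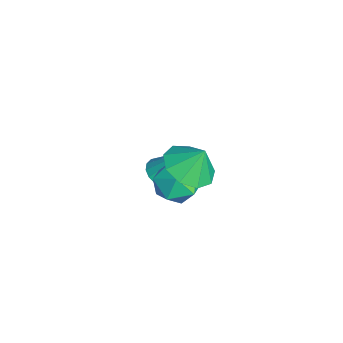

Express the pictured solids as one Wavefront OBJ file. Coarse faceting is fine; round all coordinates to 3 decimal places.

v 3.582 -1.959 0.351
v 4.396 -2.297 0.799
v 2.824 -3.323 0.701
v 3.638 -3.661 1.149
v 3.127 -2.916 1.549
v 3.595 -2.073 1.333
v 3.625 -3.547 0.167
v 4.093 -2.704 -0.049
v 4.423 -3.278 0.685
v 4.115 -2.888 1.539
v 3.105 -2.732 -0.039
v 2.797 -2.342 0.815
v 3.763 -2.382 1.838
v 4.691 -2.879 1.961
v 3.917 -1.838 2.862
v 4.79 -2.251 1.613
v 4.409 -1.684 1.37
v 3.726 -1.443 1.346
v 3.059 -1.642 1.552
v 2.722 -2.187 1.891
v 2.872 -2.823 2.206
v 3.438 -3.252 2.348
v 4.157 -3.274 2.251
v -0.161 -2.647 -2.921
v 0.667 -2.841 -2.926
v 0.041 -1.833 -1.339
v 0.659 -2.504 -3.098
v 0.488 -2.196 -3.235
v 0.189 -1.977 -3.31
v -0.179 -1.89 -3.308
v -0.544 -1.953 -3.229
v -0.832 -2.154 -3.089
v -0.988 -2.452 -2.916
v -0.98 -2.789 -2.744
v -0.809 -3.097 -2.607
v -0.51 -3.317 -2.532
v -0.142 -3.403 -2.534
v 0.223 -3.34 -2.613
v 0.511 -3.139 -2.753
f 1 12 6
f 1 6 2
f 1 2 8
f 1 8 11
f 1 11 12
f 2 6 10
f 6 12 5
f 12 11 3
f 11 8 7
f 8 2 9
f 4 10 5
f 4 5 3
f 4 3 7
f 4 7 9
f 4 9 10
f 5 10 6
f 3 5 12
f 7 3 11
f 9 7 8
f 10 9 2
f 14 13 16
f 14 16 15
f 16 13 17
f 16 17 15
f 17 13 18
f 17 18 15
f 18 13 19
f 18 19 15
f 19 13 20
f 19 20 15
f 20 13 21
f 20 21 15
f 21 13 22
f 21 22 15
f 22 13 23
f 22 23 15
f 23 13 14
f 23 14 15
f 25 24 27
f 25 27 26
f 27 24 28
f 27 28 26
f 28 24 29
f 28 29 26
f 29 24 30
f 29 30 26
f 30 24 31
f 30 31 26
f 31 24 32
f 31 32 26
f 32 24 33
f 32 33 26
f 33 24 34
f 33 34 26
f 34 24 35
f 34 35 26
f 35 24 36
f 35 36 26
f 36 24 37
f 36 37 26
f 37 24 38
f 37 38 26
f 38 24 39
f 38 39 26
f 39 24 25
f 39 25 26



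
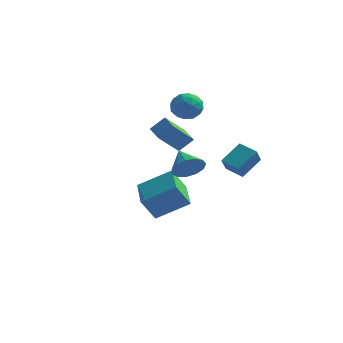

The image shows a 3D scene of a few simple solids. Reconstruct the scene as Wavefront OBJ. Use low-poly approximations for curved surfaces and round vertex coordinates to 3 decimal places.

v -3.08 2.726 0.772
v -3.706 1.64 1.92
v -2.452 3.12 1.487
v -3.079 2.035 2.636
v -2.321 2.005 0.504
v -2.948 0.92 1.653
v -1.694 2.4 1.22
v -2.32 1.314 2.368
v 0.152 -2.686 1.366
v 0.622 -2.016 1.139
v -0.692 -1.854 2.074
v 0.288 -2.067 0.8
v -0.09 -2.315 0.641
v -0.391 -2.681 0.712
v -0.519 -3.048 0.991
v -0.435 -3.301 1.389
v -0.164 -3.358 1.78
v 0.207 -3.202 2.04
v 0.561 -2.882 2.085
v 0.785 -2.5 1.903
v 0.808 -2.177 1.55
v -2.424 3.875 3.513
v -1.711 3.632 3.032
v -3.009 2.568 3.308
v -2.296 2.325 2.827
v -2.217 2.457 3.707
v -1.855 3.265 3.834
v -2.865 2.935 2.506
v -2.503 3.743 2.633
v -1.984 3.051 2.409
v -1.583 2.755 3.152
v -3.137 3.445 3.188
v -2.736 3.149 3.931
v -2.016 3.868 3.29
v -2.704 2.332 3.05
v -2.657 2.41 3.567
v -2.238 2.267 3.284
v -2.101 3.652 3.762
v -1.682 3.509 3.479
v -1.979 2.819 3.876
v -3.038 2.691 2.861
v -2.619 2.548 2.578
v -2.482 3.933 3.056
v -2.063 3.79 2.773
v -2.741 3.381 2.464
v -1.758 3.384 2.642
v -2.101 2.616 2.521
v -2.436 2.974 2.333
v -2.223 3.449 2.407
v -1.522 3.21 3.078
v -1.866 2.442 2.957
v -1.819 2.52 3.475
v -1.607 2.994 3.549
v -1.682 2.869 2.712
v -2.854 3.758 3.383
v -3.198 2.99 3.262
v -3.113 3.206 2.791
v -2.901 3.68 2.865
v -2.619 3.584 3.819
v -2.962 2.816 3.698
v -2.497 2.751 3.933
v -2.284 3.226 4.007
v -3.038 3.331 3.628
v -3.361 1.49 -4.097
v -3.92 0.967 -2.854
v -4.373 3.337 -3.775
v -4.932 2.814 -2.532
v -1.768 2.186 -3.088
v -2.327 1.663 -1.845
v -2.78 4.033 -2.766
v -3.339 3.51 -1.523
v -0.423 2.889 -0.18
v 0.135 3.912 0.717
v -0.482 3.637 -0.998
v 0.076 4.66 -0.101
v 0.584 2.62 -0.499
v 1.142 3.643 0.398
v 0.525 3.368 -1.317
v 1.083 4.391 -0.42
f 2 4 1
f 5 2 1
f 1 4 3
f 3 5 1
f 2 8 4
f 6 2 5
f 6 8 2
f 4 8 3
f 7 5 3
f 3 8 7
f 7 6 5
f 8 6 7
f 10 9 12
f 10 12 11
f 12 9 13
f 12 13 11
f 13 9 14
f 13 14 11
f 14 9 15
f 14 15 11
f 15 9 16
f 15 16 11
f 16 9 17
f 16 17 11
f 17 9 18
f 17 18 11
f 18 9 19
f 18 19 11
f 19 9 20
f 19 20 11
f 20 9 21
f 20 21 11
f 21 9 10
f 21 10 11
f 22 59 38
f 59 33 62
f 38 62 27
f 59 62 38
f 22 38 34
f 38 27 39
f 34 39 23
f 38 39 34
f 22 34 43
f 34 23 44
f 43 44 29
f 34 44 43
f 22 43 55
f 43 29 58
f 55 58 32
f 43 58 55
f 22 55 59
f 55 32 63
f 59 63 33
f 55 63 59
f 23 39 50
f 39 27 53
f 50 53 31
f 39 53 50
f 27 62 40
f 62 33 61
f 40 61 26
f 62 61 40
f 33 63 60
f 63 32 56
f 60 56 24
f 63 56 60
f 32 58 57
f 58 29 45
f 57 45 28
f 58 45 57
f 29 44 49
f 44 23 46
f 49 46 30
f 44 46 49
f 25 51 37
f 51 31 52
f 37 52 26
f 51 52 37
f 25 37 35
f 37 26 36
f 35 36 24
f 37 36 35
f 25 35 42
f 35 24 41
f 42 41 28
f 35 41 42
f 25 42 47
f 42 28 48
f 47 48 30
f 42 48 47
f 25 47 51
f 47 30 54
f 51 54 31
f 47 54 51
f 26 52 40
f 52 31 53
f 40 53 27
f 52 53 40
f 24 36 60
f 36 26 61
f 60 61 33
f 36 61 60
f 28 41 57
f 41 24 56
f 57 56 32
f 41 56 57
f 30 48 49
f 48 28 45
f 49 45 29
f 48 45 49
f 31 54 50
f 54 30 46
f 50 46 23
f 54 46 50
f 65 67 64
f 68 65 64
f 64 67 66
f 66 68 64
f 65 71 67
f 69 65 68
f 69 71 65
f 67 71 66
f 70 68 66
f 66 71 70
f 70 69 68
f 71 69 70
f 73 75 72
f 76 73 72
f 72 75 74
f 74 76 72
f 73 79 75
f 77 73 76
f 77 79 73
f 75 79 74
f 78 76 74
f 74 79 78
f 78 77 76
f 79 77 78



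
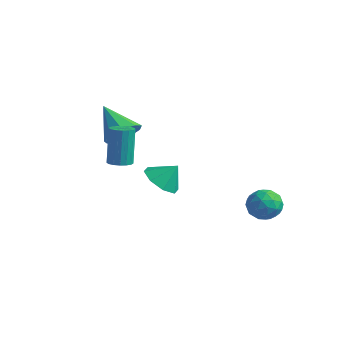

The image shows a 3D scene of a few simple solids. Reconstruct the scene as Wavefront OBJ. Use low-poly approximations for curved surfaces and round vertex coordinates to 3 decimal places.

v -2.23 0.479 -1.294
v -1.642 1.087 -1.997
v -1.65 1.081 -0.286
v -2.374 1.449 -1.791
v -3.022 1.243 -1.295
v -3.206 0.589 -0.798
v -2.819 -0.129 -0.591
v -2.087 -0.492 -0.796
v -1.439 -0.286 -1.293
v -1.255 0.368 -1.79
v -0.725 -4.084 2.713
v -0.313 -4.509 2.898
v -0.643 -3.981 4.851
v -1.055 -3.556 4.667
v -0.15 -4.264 2.859
v -0.48 -3.736 4.812
v -0.119 -3.978 2.787
v -0.448 -3.45 4.74
v -0.226 -3.716 2.698
v -0.556 -3.188 4.651
v -0.448 -3.539 2.613
v -0.778 -3.01 4.566
v -0.734 -3.486 2.55
v -1.063 -2.958 4.503
v -1.017 -3.57 2.525
v -1.346 -3.042 4.479
v -1.234 -3.772 2.543
v -1.563 -3.244 4.497
v -1.334 -4.046 2.6
v -1.663 -3.518 4.554
v -1.294 -4.328 2.683
v -1.624 -3.8 4.637
v -1.125 -4.554 2.773
v -1.454 -4.026 4.726
v -0.864 -4.673 2.849
v -1.193 -4.145 4.803
v -0.571 -4.657 2.894
v -0.9 -4.128 4.847
v -2.562 -1.864 2.93
v -2.101 -2.41 3.673
v -4.138 -1.536 4.15
v -1.92 -1.731 3.725
v -2.038 -1.115 3.405
v -2.402 -0.849 2.863
v -2.84 -1.058 2.353
v -3.148 -1.645 2.113
v -3.182 -2.334 2.255
v -2.925 -2.803 2.714
v -2.498 -2.833 3.274
v 2.238 2.927 -1.285
v 2.919 3.33 -1.859
v 2.541 1.51 -1.921
v 3.222 1.913 -2.495
v 3.37 1.85 -1.53
v 3.183 2.725 -1.137
v 2.277 2.115 -2.643
v 2.09 2.99 -2.25
v 2.944 2.828 -2.698
v 3.619 2.664 -2.01
v 1.841 2.176 -1.77
v 2.516 2.012 -1.082
v 2.552 3.253 -1.516
v 2.908 1.587 -2.264
v 2.995 1.55 -1.697
v 3.396 1.787 -2.034
v 2.707 2.897 -1.092
v 3.108 3.134 -1.429
v 3.373 2.264 -1.236
v 2.352 1.706 -2.351
v 2.753 1.943 -2.688
v 2.064 3.053 -1.746
v 2.465 3.29 -2.083
v 2.087 2.576 -2.544
v 2.967 3.195 -2.347
v 3.145 2.362 -2.72
v 2.589 2.48 -2.807
v 2.479 2.995 -2.576
v 3.364 3.098 -1.943
v 3.542 2.265 -2.316
v 3.629 2.228 -1.749
v 3.519 2.743 -1.518
v 3.378 2.803 -2.436
v 1.918 2.575 -1.464
v 2.096 1.742 -1.837
v 1.941 2.097 -2.262
v 1.831 2.612 -2.031
v 2.315 2.478 -1.06
v 2.493 1.645 -1.433
v 2.981 1.845 -1.204
v 2.871 2.36 -0.973
v 2.082 2.037 -1.344
f 2 1 4
f 2 4 3
f 4 1 5
f 4 5 3
f 5 1 6
f 5 6 3
f 6 1 7
f 6 7 3
f 7 1 8
f 7 8 3
f 8 1 9
f 8 9 3
f 9 1 10
f 9 10 3
f 10 1 2
f 10 2 3
f 12 11 15
f 12 15 13
f 13 15 16
f 13 16 14
f 15 11 17
f 15 17 16
f 16 17 18
f 16 18 14
f 17 11 19
f 17 19 18
f 18 19 20
f 18 20 14
f 19 11 21
f 19 21 20
f 20 21 22
f 20 22 14
f 21 11 23
f 21 23 22
f 22 23 24
f 22 24 14
f 23 11 25
f 23 25 24
f 24 25 26
f 24 26 14
f 25 11 27
f 25 27 26
f 26 27 28
f 26 28 14
f 27 11 29
f 27 29 28
f 28 29 30
f 28 30 14
f 29 11 31
f 29 31 30
f 30 31 32
f 30 32 14
f 31 11 33
f 31 33 32
f 32 33 34
f 32 34 14
f 33 11 35
f 33 35 34
f 34 35 36
f 34 36 14
f 35 11 37
f 35 37 36
f 36 37 38
f 36 38 14
f 37 11 12
f 37 12 38
f 38 12 13
f 38 13 14
f 40 39 42
f 40 42 41
f 42 39 43
f 42 43 41
f 43 39 44
f 43 44 41
f 44 39 45
f 44 45 41
f 45 39 46
f 45 46 41
f 46 39 47
f 46 47 41
f 47 39 48
f 47 48 41
f 48 39 49
f 48 49 41
f 49 39 40
f 49 40 41
f 50 87 66
f 87 61 90
f 66 90 55
f 87 90 66
f 50 66 62
f 66 55 67
f 62 67 51
f 66 67 62
f 50 62 71
f 62 51 72
f 71 72 57
f 62 72 71
f 50 71 83
f 71 57 86
f 83 86 60
f 71 86 83
f 50 83 87
f 83 60 91
f 87 91 61
f 83 91 87
f 51 67 78
f 67 55 81
f 78 81 59
f 67 81 78
f 55 90 68
f 90 61 89
f 68 89 54
f 90 89 68
f 61 91 88
f 91 60 84
f 88 84 52
f 91 84 88
f 60 86 85
f 86 57 73
f 85 73 56
f 86 73 85
f 57 72 77
f 72 51 74
f 77 74 58
f 72 74 77
f 53 79 65
f 79 59 80
f 65 80 54
f 79 80 65
f 53 65 63
f 65 54 64
f 63 64 52
f 65 64 63
f 53 63 70
f 63 52 69
f 70 69 56
f 63 69 70
f 53 70 75
f 70 56 76
f 75 76 58
f 70 76 75
f 53 75 79
f 75 58 82
f 79 82 59
f 75 82 79
f 54 80 68
f 80 59 81
f 68 81 55
f 80 81 68
f 52 64 88
f 64 54 89
f 88 89 61
f 64 89 88
f 56 69 85
f 69 52 84
f 85 84 60
f 69 84 85
f 58 76 77
f 76 56 73
f 77 73 57
f 76 73 77
f 59 82 78
f 82 58 74
f 78 74 51
f 82 74 78



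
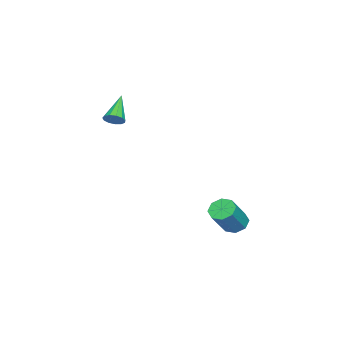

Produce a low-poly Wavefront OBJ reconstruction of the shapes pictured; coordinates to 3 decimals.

v 1.795 3.006 -4.261
v 2.358 3.21 -4.678
v 3.509 2.898 -3.276
v 2.945 2.694 -2.859
v 2.133 3.638 -4.398
v 3.284 3.326 -2.996
v 1.71 3.696 -4.038
v 2.86 3.384 -2.636
v 1.337 3.35 -3.809
v 2.487 3.038 -2.407
v 1.231 2.802 -3.844
v 2.382 2.49 -2.442
v 1.456 2.374 -4.124
v 2.607 2.062 -2.722
v 1.88 2.316 -4.484
v 3.03 2.004 -3.082
v 2.253 2.662 -4.713
v 3.403 2.35 -3.311
v 2.89 -2.83 2.294
v 3.198 -2.589 2.708
v 1.53 -2.97 3.386
v 3.05 -2.349 2.554
v 2.851 -2.262 2.318
v 2.664 -2.355 2.074
v 2.549 -2.599 1.899
v 2.542 -2.917 1.85
v 2.646 -3.206 1.942
v 2.827 -3.377 2.145
v 3.028 -3.374 2.396
v 3.185 -3.198 2.614
v 3.248 -2.905 2.73
f 2 1 5
f 2 5 3
f 3 5 6
f 3 6 4
f 5 1 7
f 5 7 6
f 6 7 8
f 6 8 4
f 7 1 9
f 7 9 8
f 8 9 10
f 8 10 4
f 9 1 11
f 9 11 10
f 10 11 12
f 10 12 4
f 11 1 13
f 11 13 12
f 12 13 14
f 12 14 4
f 13 1 15
f 13 15 14
f 14 15 16
f 14 16 4
f 15 1 17
f 15 17 16
f 16 17 18
f 16 18 4
f 17 1 2
f 17 2 18
f 18 2 3
f 18 3 4
f 20 19 22
f 20 22 21
f 22 19 23
f 22 23 21
f 23 19 24
f 23 24 21
f 24 19 25
f 24 25 21
f 25 19 26
f 25 26 21
f 26 19 27
f 26 27 21
f 27 19 28
f 27 28 21
f 28 19 29
f 28 29 21
f 29 19 30
f 29 30 21
f 30 19 31
f 30 31 21
f 31 19 20
f 31 20 21



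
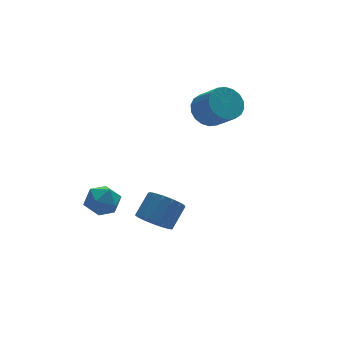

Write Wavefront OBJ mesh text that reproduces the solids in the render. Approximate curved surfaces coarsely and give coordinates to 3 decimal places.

v 2.001 3.042 0.9
v 2.812 3.494 1.047
v 3.25 2.389 2.027
v 2.439 1.938 1.88
v 2.562 3.655 1.341
v 2.999 2.55 2.32
v 2.2 3.695 1.547
v 2.637 2.59 2.527
v 1.799 3.605 1.625
v 2.236 2.501 2.605
v 1.438 3.404 1.56
v 1.875 2.3 2.54
v 1.188 3.132 1.364
v 1.626 2.027 2.343
v 1.1 2.841 1.076
v 1.538 1.737 2.056
v 1.19 2.591 0.753
v 1.628 1.486 1.733
v 1.441 2.43 0.46
v 1.878 1.325 1.439
v 1.803 2.39 0.253
v 2.24 1.285 1.233
v 2.204 2.479 0.175
v 2.641 1.375 1.155
v 2.565 2.68 0.24
v 3.002 1.576 1.22
v 2.814 2.953 0.437
v 3.252 1.848 1.416
v 2.902 3.243 0.724
v 3.34 2.139 1.704
v -4.033 2.861 -3.961
v -3.494 3.626 -3.95
v -2.806 1.994 -3.77
v -2.267 2.759 -3.759
v -2.855 2.59 -3.05
v -3.613 3.126 -3.168
v -2.687 2.494 -4.552
v -3.445 3.03 -4.67
v -2.662 3.399 -4.315
v -2.766 3.458 -3.387
v -3.534 2.162 -4.333
v -3.638 2.221 -3.405
v -2.116 -1.223 -2.896
v -1.646 -0.863 -3.56
v -0.834 -0.278 -2.669
v -1.304 -0.637 -2.004
v -1.945 -0.572 -3.478
v -1.134 0.014 -2.587
v -2.284 -0.43 -3.263
v -1.473 0.156 -2.372
v -2.585 -0.469 -2.963
v -1.773 0.116 -2.072
v -2.778 -0.682 -2.648
v -1.966 -0.096 -1.757
v -2.819 -1.018 -2.39
v -2.007 -0.432 -1.499
v -2.699 -1.401 -2.247
v -1.888 -0.815 -1.356
v -2.446 -1.743 -2.253
v -1.634 -1.158 -1.362
v -2.117 -1.966 -2.406
v -1.305 -1.381 -1.515
v -1.787 -2.019 -2.672
v -0.976 -1.434 -1.78
v -1.533 -1.889 -2.988
v -0.722 -1.304 -2.097
v -1.413 -1.607 -3.283
v -0.601 -1.022 -2.392
v -1.453 -1.237 -3.49
v -0.642 -0.651 -2.599
f 2 1 5
f 2 5 3
f 3 5 6
f 3 6 4
f 5 1 7
f 5 7 6
f 6 7 8
f 6 8 4
f 7 1 9
f 7 9 8
f 8 9 10
f 8 10 4
f 9 1 11
f 9 11 10
f 10 11 12
f 10 12 4
f 11 1 13
f 11 13 12
f 12 13 14
f 12 14 4
f 13 1 15
f 13 15 14
f 14 15 16
f 14 16 4
f 15 1 17
f 15 17 16
f 16 17 18
f 16 18 4
f 17 1 19
f 17 19 18
f 18 19 20
f 18 20 4
f 19 1 21
f 19 21 20
f 20 21 22
f 20 22 4
f 21 1 23
f 21 23 22
f 22 23 24
f 22 24 4
f 23 1 25
f 23 25 24
f 24 25 26
f 24 26 4
f 25 1 27
f 25 27 26
f 26 27 28
f 26 28 4
f 27 1 29
f 27 29 28
f 28 29 30
f 28 30 4
f 29 1 2
f 29 2 30
f 30 2 3
f 30 3 4
f 31 42 36
f 31 36 32
f 31 32 38
f 31 38 41
f 31 41 42
f 32 36 40
f 36 42 35
f 42 41 33
f 41 38 37
f 38 32 39
f 34 40 35
f 34 35 33
f 34 33 37
f 34 37 39
f 34 39 40
f 35 40 36
f 33 35 42
f 37 33 41
f 39 37 38
f 40 39 32
f 44 43 47
f 44 47 45
f 45 47 48
f 45 48 46
f 47 43 49
f 47 49 48
f 48 49 50
f 48 50 46
f 49 43 51
f 49 51 50
f 50 51 52
f 50 52 46
f 51 43 53
f 51 53 52
f 52 53 54
f 52 54 46
f 53 43 55
f 53 55 54
f 54 55 56
f 54 56 46
f 55 43 57
f 55 57 56
f 56 57 58
f 56 58 46
f 57 43 59
f 57 59 58
f 58 59 60
f 58 60 46
f 59 43 61
f 59 61 60
f 60 61 62
f 60 62 46
f 61 43 63
f 61 63 62
f 62 63 64
f 62 64 46
f 63 43 65
f 63 65 64
f 64 65 66
f 64 66 46
f 65 43 67
f 65 67 66
f 66 67 68
f 66 68 46
f 67 43 69
f 67 69 68
f 68 69 70
f 68 70 46
f 69 43 44
f 69 44 70
f 70 44 45
f 70 45 46



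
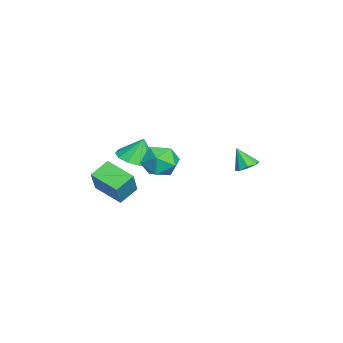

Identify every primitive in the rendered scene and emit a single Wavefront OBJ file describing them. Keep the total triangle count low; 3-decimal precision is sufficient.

v 2.763 -2.349 -0.673
v 1.842 -3.709 -0.163
v 1.968 -1.599 -0.11
v 1.047 -2.959 0.401
v 3.693 -2.441 0.759
v 2.772 -3.801 1.27
v 2.898 -1.691 1.323
v 1.977 -3.051 1.833
v 0.628 -1.785 1.438
v 1.301 -2.579 1.727
v 0.552 -1.375 2.742
v 1.65 -2.098 1.596
v 1.674 -1.518 1.414
v 1.367 -1.022 1.241
v 0.825 -0.769 1.129
v 0.22 -0.839 1.116
v -0.255 -1.208 1.205
v -0.449 -1.762 1.367
v -0.302 -2.322 1.552
v 0.141 -2.712 1.701
v 0.738 -2.808 1.766
v 3.006 0.591 2.647
v 3.583 0.183 1.839
v 3.257 -0.863 3.561
v 3.834 -1.271 2.753
v 4.218 -0.449 3.325
v 4.063 0.449 2.761
v 2.777 -1.129 2.639
v 2.622 -0.231 2.075
v 3.441 -0.88 1.835
v 4.332 -0.46 2.259
v 2.508 -0.22 3.141
v 3.399 0.2 3.565
v 3.808 3.899 2.704
v 4.117 4.364 3.037
v 3.492 3.341 3.776
v 3.639 4.475 2.954
v 3.26 4.249 2.724
v 3.202 3.818 2.483
v 3.499 3.435 2.371
v 3.977 3.324 2.454
v 4.356 3.55 2.683
v 4.414 3.981 2.925
f 2 4 1
f 5 2 1
f 1 4 3
f 3 5 1
f 2 8 4
f 6 2 5
f 6 8 2
f 4 8 3
f 7 5 3
f 3 8 7
f 7 6 5
f 8 6 7
f 10 9 12
f 10 12 11
f 12 9 13
f 12 13 11
f 13 9 14
f 13 14 11
f 14 9 15
f 14 15 11
f 15 9 16
f 15 16 11
f 16 9 17
f 16 17 11
f 17 9 18
f 17 18 11
f 18 9 19
f 18 19 11
f 19 9 20
f 19 20 11
f 20 9 21
f 20 21 11
f 21 9 10
f 21 10 11
f 22 33 27
f 22 27 23
f 22 23 29
f 22 29 32
f 22 32 33
f 23 27 31
f 27 33 26
f 33 32 24
f 32 29 28
f 29 23 30
f 25 31 26
f 25 26 24
f 25 24 28
f 25 28 30
f 25 30 31
f 26 31 27
f 24 26 33
f 28 24 32
f 30 28 29
f 31 30 23
f 35 34 37
f 35 37 36
f 37 34 38
f 37 38 36
f 38 34 39
f 38 39 36
f 39 34 40
f 39 40 36
f 40 34 41
f 40 41 36
f 41 34 42
f 41 42 36
f 42 34 43
f 42 43 36
f 43 34 35
f 43 35 36



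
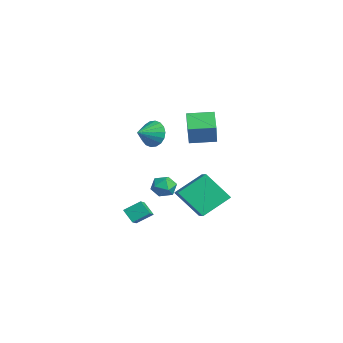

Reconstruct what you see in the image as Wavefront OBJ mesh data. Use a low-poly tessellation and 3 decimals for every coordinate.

v -1.814 1.182 -2.341
v -2.099 2.81 -1.251
v -1.031 2.353 -3.885
v -1.316 3.981 -2.794
v -0.504 1.039 -1.786
v -0.789 2.667 -0.695
v 0.279 2.21 -3.329
v -0.006 3.838 -2.239
v -2.699 -1.235 -3.852
v -2.032 -1.613 -3.44
v -2.55 -0.3 -3.235
v -1.883 -0.678 -2.824
v -2.077 -0.882 -4.536
v -1.41 -1.26 -4.125
v -1.928 0.053 -3.92
v -1.261 -0.325 -3.508
v -3.438 1.535 -3.212
v -3.004 1.172 -2.633
v -4.536 1.028 -2.707
v -4.102 0.665 -2.128
v -4.177 1.472 -2.132
v -3.499 1.784 -2.445
v -4.041 0.416 -2.895
v -3.363 0.728 -3.208
v -3.377 0.48 -2.437
v -3.461 1.133 -1.966
v -4.079 1.067 -3.374
v -4.163 1.72 -2.903
v -0.338 1.591 1.89
v -1.407 1.793 2.638
v 0.005 3.037 1.991
v -1.063 3.239 2.739
v 0.563 1.281 3.261
v -0.505 1.483 4.009
v 0.907 2.727 3.362
v -0.162 2.929 4.11
v 1.777 -0.898 3.595
v 2.326 -0.874 2.908
v 2.283 -1.862 3.965
v 2.518 -0.668 3.18
v 2.563 -0.508 3.535
v 2.452 -0.425 3.901
v 2.208 -0.436 4.207
v 1.878 -0.539 4.391
v 1.528 -0.712 4.418
v 1.227 -0.923 4.282
v 1.035 -1.129 4.009
v 0.99 -1.289 3.655
v 1.101 -1.372 3.288
v 1.345 -1.361 2.983
v 1.675 -1.258 2.798
v 2.025 -1.084 2.771
f 2 4 1
f 5 2 1
f 1 4 3
f 3 5 1
f 2 8 4
f 6 2 5
f 6 8 2
f 4 8 3
f 7 5 3
f 3 8 7
f 7 6 5
f 8 6 7
f 10 12 9
f 13 10 9
f 9 12 11
f 11 13 9
f 10 16 12
f 14 10 13
f 14 16 10
f 12 16 11
f 15 13 11
f 11 16 15
f 15 14 13
f 16 14 15
f 17 28 22
f 17 22 18
f 17 18 24
f 17 24 27
f 17 27 28
f 18 22 26
f 22 28 21
f 28 27 19
f 27 24 23
f 24 18 25
f 20 26 21
f 20 21 19
f 20 19 23
f 20 23 25
f 20 25 26
f 21 26 22
f 19 21 28
f 23 19 27
f 25 23 24
f 26 25 18
f 30 32 29
f 33 30 29
f 29 32 31
f 31 33 29
f 30 36 32
f 34 30 33
f 34 36 30
f 32 36 31
f 35 33 31
f 31 36 35
f 35 34 33
f 36 34 35
f 38 37 40
f 38 40 39
f 40 37 41
f 40 41 39
f 41 37 42
f 41 42 39
f 42 37 43
f 42 43 39
f 43 37 44
f 43 44 39
f 44 37 45
f 44 45 39
f 45 37 46
f 45 46 39
f 46 37 47
f 46 47 39
f 47 37 48
f 47 48 39
f 48 37 49
f 48 49 39
f 49 37 50
f 49 50 39
f 50 37 51
f 50 51 39
f 51 37 52
f 51 52 39
f 52 37 38
f 52 38 39



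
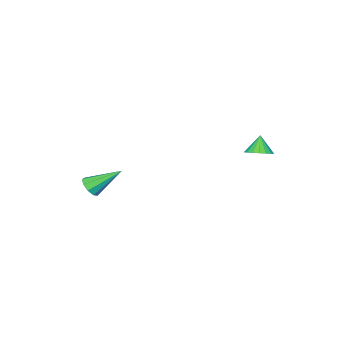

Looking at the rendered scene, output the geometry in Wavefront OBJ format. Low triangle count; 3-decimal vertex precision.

v 2.716 -3.248 -1.998
v 3.277 -2.858 -1.901
v 1.644 -2.012 -0.782
v 3.034 -2.702 -2.274
v 2.643 -2.801 -2.518
v 2.286 -3.109 -2.519
v 2.13 -3.483 -2.277
v 2.249 -3.747 -1.904
v 2.586 -3.778 -1.575
v 2.985 -3.561 -1.445
v 3.257 -3.198 -1.573
v -2.098 4.016 1.257
v -1.501 3.543 1.371
v -2.522 3.724 2.263
v -1.39 3.839 1.504
v -1.42 4.17 1.588
v -1.584 4.471 1.606
v -1.849 4.681 1.555
v -2.164 4.76 1.445
v -2.466 4.691 1.298
v -2.695 4.489 1.143
v -2.805 4.193 1.01
v -2.776 3.862 0.926
v -2.612 3.562 0.908
v -2.347 3.351 0.959
v -2.032 3.272 1.069
v -1.73 3.341 1.216
f 2 1 4
f 2 4 3
f 4 1 5
f 4 5 3
f 5 1 6
f 5 6 3
f 6 1 7
f 6 7 3
f 7 1 8
f 7 8 3
f 8 1 9
f 8 9 3
f 9 1 10
f 9 10 3
f 10 1 11
f 10 11 3
f 11 1 2
f 11 2 3
f 13 12 15
f 13 15 14
f 15 12 16
f 15 16 14
f 16 12 17
f 16 17 14
f 17 12 18
f 17 18 14
f 18 12 19
f 18 19 14
f 19 12 20
f 19 20 14
f 20 12 21
f 20 21 14
f 21 12 22
f 21 22 14
f 22 12 23
f 22 23 14
f 23 12 24
f 23 24 14
f 24 12 25
f 24 25 14
f 25 12 26
f 25 26 14
f 26 12 27
f 26 27 14
f 27 12 13
f 27 13 14



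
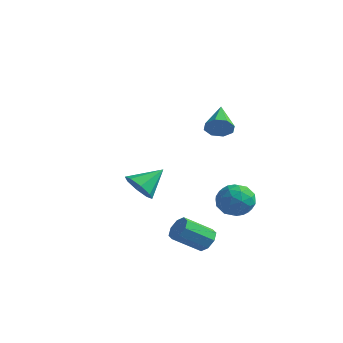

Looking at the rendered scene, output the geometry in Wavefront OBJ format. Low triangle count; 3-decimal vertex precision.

v 4.159 -3.343 -2.906
v 4.542 -3.185 -2.405
v 3.843 -4.259 -1.533
v 3.461 -4.417 -2.034
v 4.122 -2.919 -2.415
v 3.423 -3.993 -1.542
v 3.723 -2.902 -2.713
v 3.025 -3.976 -1.84
v 3.58 -3.143 -3.124
v 2.882 -4.217 -2.251
v 3.777 -3.501 -3.407
v 3.078 -4.575 -2.535
v 4.197 -3.767 -3.398
v 3.498 -4.841 -2.525
v 4.595 -3.784 -3.1
v 3.897 -4.858 -2.227
v 4.738 -3.543 -2.689
v 4.04 -4.617 -1.816
v -1.478 -1.439 -1.859
v -0.62 -1.636 -1.99
v -1.062 -0.221 -0.961
v -0.863 -1.207 -2.459
v -1.467 -0.914 -2.577
v -2.077 -0.928 -2.275
v -2.336 -1.242 -1.729
v -2.093 -1.671 -1.259
v -1.49 -1.965 -1.141
v -0.88 -1.95 -1.444
v 2.015 0.251 -1.857
v 2.573 0.777 -2.448
v 3.267 -0.577 -1.412
v 3.825 -0.051 -2.003
v 3.439 0.355 -1.214
v 2.665 0.866 -1.489
v 3.175 -0.666 -2.371
v 2.401 -0.155 -2.646
v 3.289 0.21 -2.765
v 3.452 0.841 -2.05
v 2.388 -0.641 -1.81
v 2.551 -0.01 -1.095
v 2.184 0.586 -2.191
v 3.656 -0.386 -1.669
v 3.429 -0.148 -1.205
v 3.757 0.161 -1.552
v 2.239 0.639 -1.628
v 2.566 0.948 -1.975
v 3.075 0.7 -1.25
v 3.274 -0.748 -1.885
v 3.601 -0.439 -2.232
v 2.083 0.039 -2.308
v 2.411 0.348 -2.655
v 2.765 -0.5 -2.61
v 2.933 0.562 -2.725
v 3.669 0.076 -2.464
v 3.287 -0.286 -2.68
v 2.832 0.015 -2.842
v 3.029 0.933 -2.305
v 3.765 0.446 -2.044
v 3.538 0.685 -1.58
v 3.083 0.986 -1.742
v 3.45 0.6 -2.492
v 2.075 -0.246 -1.816
v 2.811 -0.733 -1.555
v 2.757 -0.786 -2.118
v 2.302 -0.485 -2.28
v 2.171 0.124 -1.396
v 2.907 -0.362 -1.135
v 3.008 0.185 -1.018
v 2.553 0.486 -1.18
v 2.39 -0.4 -1.368
v 3.666 -1.978 3.185
v 4.1 -1.982 3.708
v 2.774 -0.782 3.935
v 4.239 -1.646 3.336
v 4.042 -1.504 2.875
v 3.624 -1.64 2.596
v 3.231 -1.974 2.662
v 3.092 -2.311 3.034
v 3.289 -2.453 3.494
v 3.707 -2.316 3.773
f 2 1 5
f 2 5 3
f 3 5 6
f 3 6 4
f 5 1 7
f 5 7 6
f 6 7 8
f 6 8 4
f 7 1 9
f 7 9 8
f 8 9 10
f 8 10 4
f 9 1 11
f 9 11 10
f 10 11 12
f 10 12 4
f 11 1 13
f 11 13 12
f 12 13 14
f 12 14 4
f 13 1 15
f 13 15 14
f 14 15 16
f 14 16 4
f 15 1 17
f 15 17 16
f 16 17 18
f 16 18 4
f 17 1 2
f 17 2 18
f 18 2 3
f 18 3 4
f 20 19 22
f 20 22 21
f 22 19 23
f 22 23 21
f 23 19 24
f 23 24 21
f 24 19 25
f 24 25 21
f 25 19 26
f 25 26 21
f 26 19 27
f 26 27 21
f 27 19 28
f 27 28 21
f 28 19 20
f 28 20 21
f 29 66 45
f 66 40 69
f 45 69 34
f 66 69 45
f 29 45 41
f 45 34 46
f 41 46 30
f 45 46 41
f 29 41 50
f 41 30 51
f 50 51 36
f 41 51 50
f 29 50 62
f 50 36 65
f 62 65 39
f 50 65 62
f 29 62 66
f 62 39 70
f 66 70 40
f 62 70 66
f 30 46 57
f 46 34 60
f 57 60 38
f 46 60 57
f 34 69 47
f 69 40 68
f 47 68 33
f 69 68 47
f 40 70 67
f 70 39 63
f 67 63 31
f 70 63 67
f 39 65 64
f 65 36 52
f 64 52 35
f 65 52 64
f 36 51 56
f 51 30 53
f 56 53 37
f 51 53 56
f 32 58 44
f 58 38 59
f 44 59 33
f 58 59 44
f 32 44 42
f 44 33 43
f 42 43 31
f 44 43 42
f 32 42 49
f 42 31 48
f 49 48 35
f 42 48 49
f 32 49 54
f 49 35 55
f 54 55 37
f 49 55 54
f 32 54 58
f 54 37 61
f 58 61 38
f 54 61 58
f 33 59 47
f 59 38 60
f 47 60 34
f 59 60 47
f 31 43 67
f 43 33 68
f 67 68 40
f 43 68 67
f 35 48 64
f 48 31 63
f 64 63 39
f 48 63 64
f 37 55 56
f 55 35 52
f 56 52 36
f 55 52 56
f 38 61 57
f 61 37 53
f 57 53 30
f 61 53 57
f 72 71 74
f 72 74 73
f 74 71 75
f 74 75 73
f 75 71 76
f 75 76 73
f 76 71 77
f 76 77 73
f 77 71 78
f 77 78 73
f 78 71 79
f 78 79 73
f 79 71 80
f 79 80 73
f 80 71 72
f 80 72 73



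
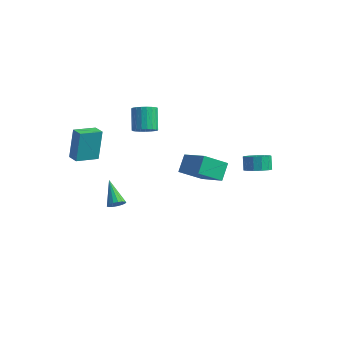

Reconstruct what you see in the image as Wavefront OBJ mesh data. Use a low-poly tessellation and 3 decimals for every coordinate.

v 3.597 3.332 -0.098
v 4.385 3.349 0.219
v 4.032 3.725 1.076
v 3.243 3.708 0.758
v 4.316 3.772 0.005
v 3.963 4.148 0.862
v 4.019 4.055 -0.242
v 3.666 4.432 0.615
v 3.588 4.109 -0.443
v 3.235 4.485 0.413
v 3.16 3.916 -0.535
v 2.806 4.292 0.321
v 2.87 3.537 -0.488
v 2.516 3.913 0.368
v 2.811 3.093 -0.318
v 2.458 3.47 0.539
v 3.001 2.725 -0.078
v 2.648 3.102 0.779
v 3.381 2.55 0.156
v 3.028 2.926 1.013
v 3.829 2.623 0.309
v 3.476 2.999 1.166
v 4.203 2.921 0.333
v 3.85 3.297 1.189
v -1.096 3.98 -3.4
v -1.897 2.665 -2.374
v -1.365 4.898 -2.433
v -2.166 3.583 -1.407
v 0.786 3.557 -2.473
v -0.015 2.242 -1.447
v 0.517 4.475 -1.506
v -0.284 3.16 -0.48
v -2.816 -2.075 -3.09
v -2.389 -2.024 -2.672
v -4.064 -1.285 -1.91
v -2.371 -1.778 -2.818
v -2.456 -1.599 -3.027
v -2.623 -1.53 -3.25
v -2.834 -1.585 -3.436
v -3.041 -1.753 -3.543
v -3.197 -1.994 -3.547
v -3.265 -2.254 -3.445
v -3.231 -2.473 -3.262
v -3.101 -2.6 -3.04
v -2.907 -2.607 -2.829
v -2.691 -2.493 -2.678
v -2.504 -2.282 -2.621
v -4.073 -4.716 2.053
v -4.173 -4.203 4.087
v -3.569 -3.341 1.731
v -3.668 -2.828 3.765
v -3.312 -4.972 2.155
v -3.411 -4.459 4.189
v -2.807 -3.597 1.833
v -2.907 -3.084 3.867
v -2.211 -0.094 2.717
v -1.743 0.516 2.585
v -2.441 1.323 3.83
v -2.909 0.714 3.963
v -1.998 0.585 2.397
v -2.696 1.392 3.642
v -2.29 0.537 2.264
v -2.988 1.344 3.51
v -2.569 0.379 2.21
v -3.267 1.186 3.456
v -2.785 0.14 2.244
v -3.483 0.947 3.489
v -2.903 -0.139 2.359
v -3.601 0.668 3.605
v -2.9 -0.411 2.537
v -3.598 0.396 3.782
v -2.779 -0.628 2.745
v -3.477 0.179 3.991
v -2.559 -0.752 2.949
v -3.257 0.055 4.194
v -2.279 -0.762 3.113
v -2.977 0.045 4.358
v -1.988 -0.657 3.208
v -2.686 0.15 4.453
v -1.735 -0.455 3.218
v -2.433 0.353 4.464
v -1.564 -0.189 3.142
v -2.262 0.618 4.388
v -1.505 0.092 2.993
v -2.203 0.899 4.238
v -1.568 0.342 2.795
v -2.267 1.149 4.041
f 2 1 5
f 2 5 3
f 3 5 6
f 3 6 4
f 5 1 7
f 5 7 6
f 6 7 8
f 6 8 4
f 7 1 9
f 7 9 8
f 8 9 10
f 8 10 4
f 9 1 11
f 9 11 10
f 10 11 12
f 10 12 4
f 11 1 13
f 11 13 12
f 12 13 14
f 12 14 4
f 13 1 15
f 13 15 14
f 14 15 16
f 14 16 4
f 15 1 17
f 15 17 16
f 16 17 18
f 16 18 4
f 17 1 19
f 17 19 18
f 18 19 20
f 18 20 4
f 19 1 21
f 19 21 20
f 20 21 22
f 20 22 4
f 21 1 23
f 21 23 22
f 22 23 24
f 22 24 4
f 23 1 2
f 23 2 24
f 24 2 3
f 24 3 4
f 26 28 25
f 29 26 25
f 25 28 27
f 27 29 25
f 26 32 28
f 30 26 29
f 30 32 26
f 28 32 27
f 31 29 27
f 27 32 31
f 31 30 29
f 32 30 31
f 34 33 36
f 34 36 35
f 36 33 37
f 36 37 35
f 37 33 38
f 37 38 35
f 38 33 39
f 38 39 35
f 39 33 40
f 39 40 35
f 40 33 41
f 40 41 35
f 41 33 42
f 41 42 35
f 42 33 43
f 42 43 35
f 43 33 44
f 43 44 35
f 44 33 45
f 44 45 35
f 45 33 46
f 45 46 35
f 46 33 47
f 46 47 35
f 47 33 34
f 47 34 35
f 49 51 48
f 52 49 48
f 48 51 50
f 50 52 48
f 49 55 51
f 53 49 52
f 53 55 49
f 51 55 50
f 54 52 50
f 50 55 54
f 54 53 52
f 55 53 54
f 57 56 60
f 57 60 58
f 58 60 61
f 58 61 59
f 60 56 62
f 60 62 61
f 61 62 63
f 61 63 59
f 62 56 64
f 62 64 63
f 63 64 65
f 63 65 59
f 64 56 66
f 64 66 65
f 65 66 67
f 65 67 59
f 66 56 68
f 66 68 67
f 67 68 69
f 67 69 59
f 68 56 70
f 68 70 69
f 69 70 71
f 69 71 59
f 70 56 72
f 70 72 71
f 71 72 73
f 71 73 59
f 72 56 74
f 72 74 73
f 73 74 75
f 73 75 59
f 74 56 76
f 74 76 75
f 75 76 77
f 75 77 59
f 76 56 78
f 76 78 77
f 77 78 79
f 77 79 59
f 78 56 80
f 78 80 79
f 79 80 81
f 79 81 59
f 80 56 82
f 80 82 81
f 81 82 83
f 81 83 59
f 82 56 84
f 82 84 83
f 83 84 85
f 83 85 59
f 84 56 86
f 84 86 85
f 85 86 87
f 85 87 59
f 86 56 57
f 86 57 87
f 87 57 58
f 87 58 59

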